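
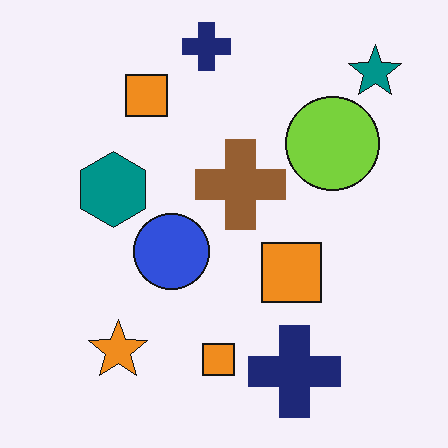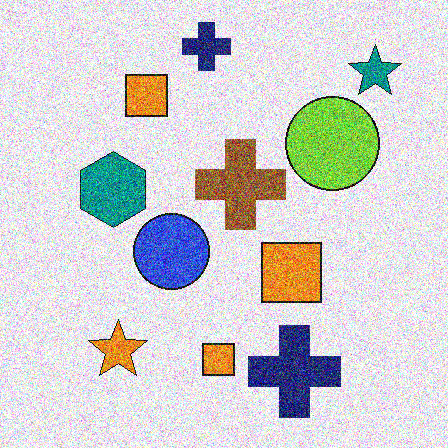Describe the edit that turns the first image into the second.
The second image is the first degraded with heavy additive noise.

Random speckle covers the whole image, including the flat background.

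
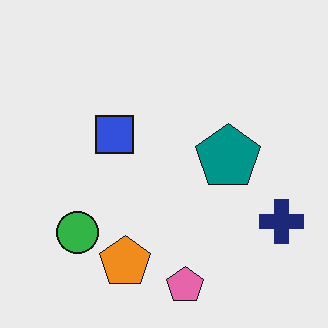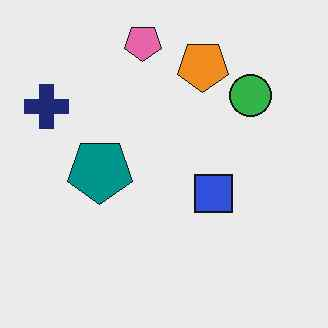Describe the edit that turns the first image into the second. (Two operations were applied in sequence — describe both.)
Rotated 180°, then given moderate JPEG compression.

The navy cross sits in the bottom-right of the first image and the top-left of the second — consistent with a whole-image 180° rotation. Blocky 8×8 compression artifacts appear around shape edges and the flat background shows ringing — characteristic JPEG degradation.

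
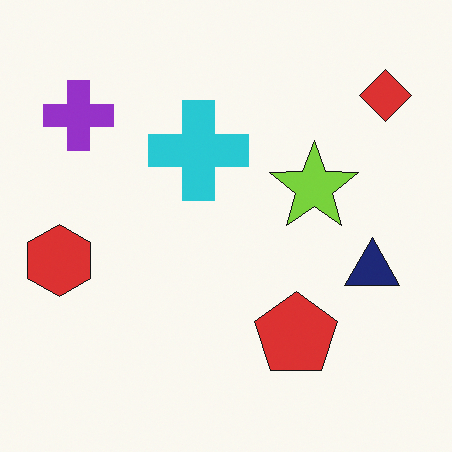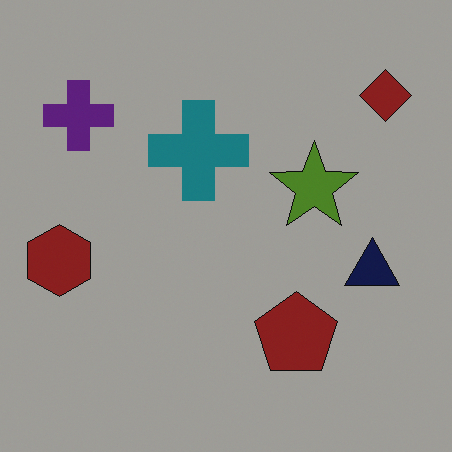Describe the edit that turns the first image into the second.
The second image is the first noticeably darkened.

Every pixel — background and shapes alike — is uniformly darkened.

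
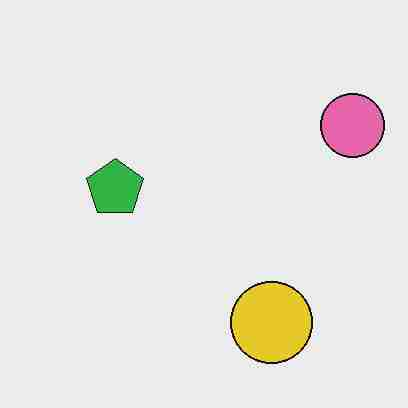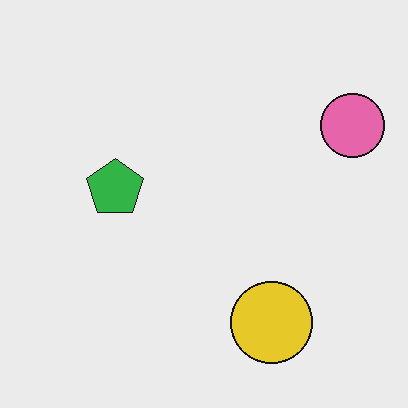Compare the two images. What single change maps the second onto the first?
The transformation is: degraded with heavy JPEG compression.

Blocky 8×8 compression artifacts appear around shape edges and the flat background shows ringing — characteristic JPEG degradation.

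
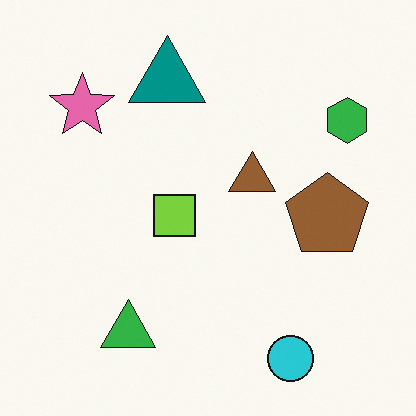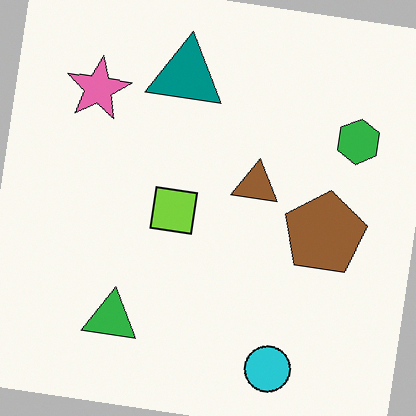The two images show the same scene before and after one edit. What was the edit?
The image was rotated clockwise by a slight angle.

Every shape is tilted by the same angle and the image corners show triangular fill wedges — a whole-image rotation by a non-right angle.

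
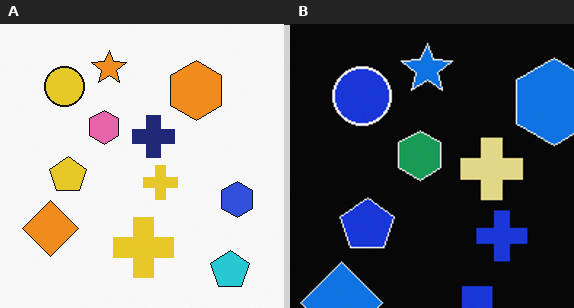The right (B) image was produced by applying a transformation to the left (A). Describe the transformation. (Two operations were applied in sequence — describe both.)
The transformation is: color-inverted (negative), then cropped to a modestly smaller region and rescaled.

The light background has become dark and every shape's color is its complement — a photographic negative. The visible shapes are larger and the field of view is narrower; shapes near the original edges may be partly or wholly outside the frame — a crop-and-rescale.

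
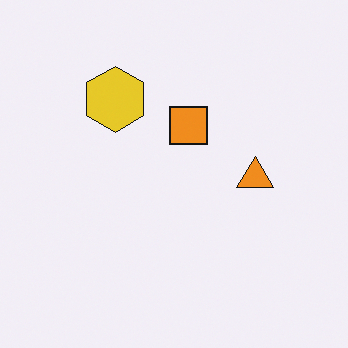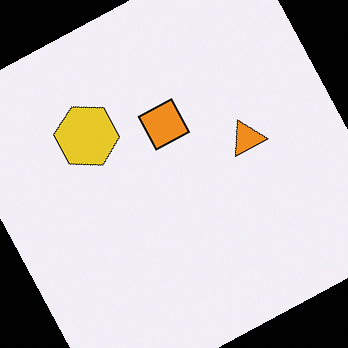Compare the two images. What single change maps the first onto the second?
This is the original image rotated counter-clockwise by a clearly visible amount.

Every shape is tilted by the same angle and the image corners show triangular fill wedges — a whole-image rotation by a non-right angle.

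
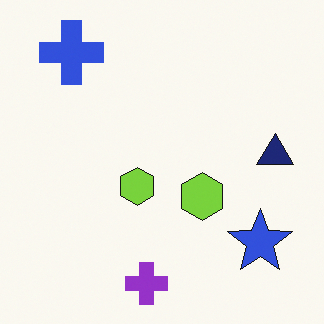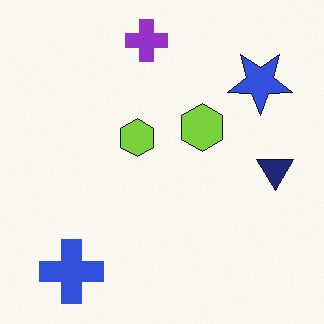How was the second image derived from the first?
The transformation is: flipped vertically (top ↔ bottom).

The purple cross is in the bottom of the first image and the top of the second — shapes on opposite sides of the horizontal midline have swapped in a mirror flip.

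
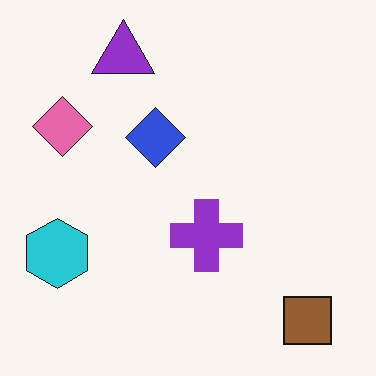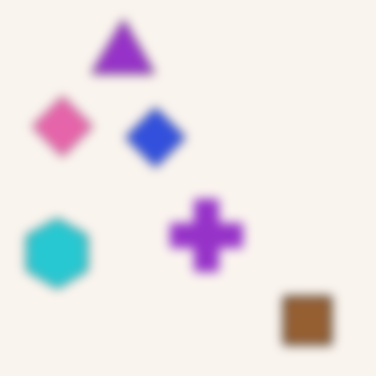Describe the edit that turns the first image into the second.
This is the original image heavily blurred.

Shape edges and outlines are uniformly softened across the whole image.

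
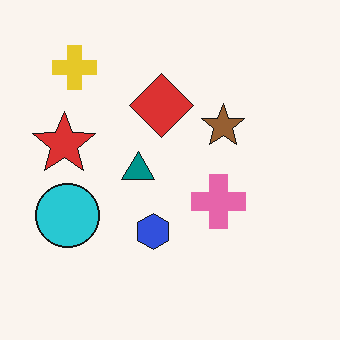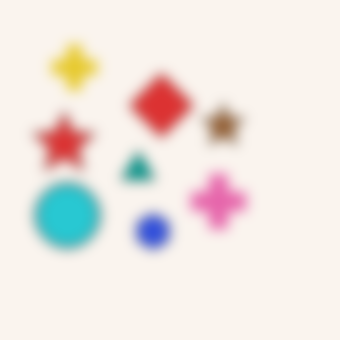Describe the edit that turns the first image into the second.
This is the original image strongly gaussian-blurred.

Shape edges and outlines are uniformly softened across the whole image.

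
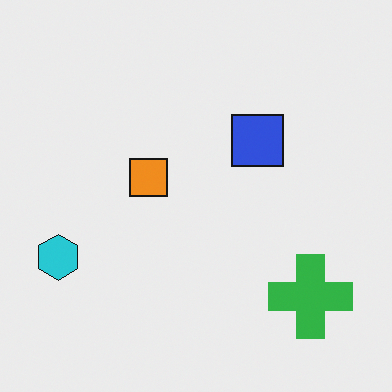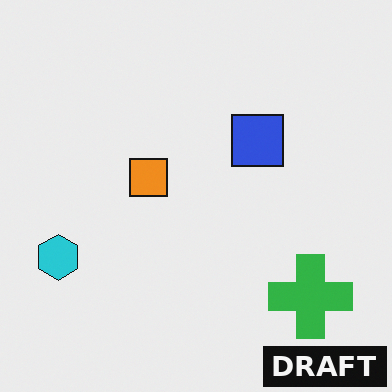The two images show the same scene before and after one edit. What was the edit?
The second image is the first watermarked with the text "DRAFT" in the lower-right corner.

A dark label reading "DRAFT" appears in the lower-right corner.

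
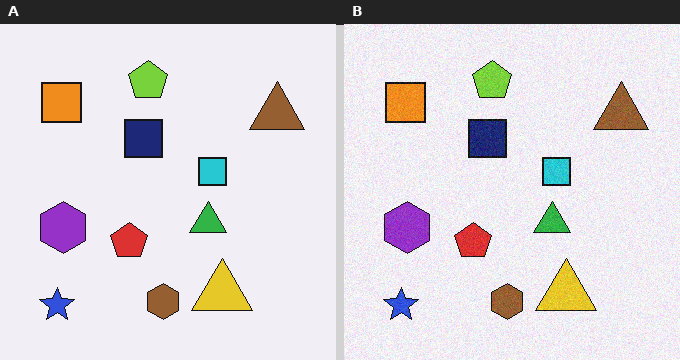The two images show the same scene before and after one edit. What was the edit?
Degraded with subtle gaussian noise.

Random speckle covers the whole image, including the flat background.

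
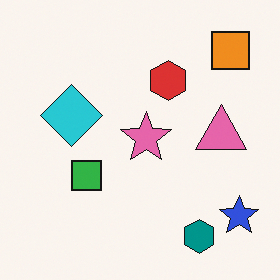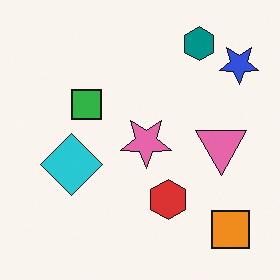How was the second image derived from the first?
It was flipped vertically (top ↔ bottom).

The teal hexagon is in the bottom-right of the first image and the top-right of the second — shapes on opposite sides of the horizontal midline have swapped in a mirror flip.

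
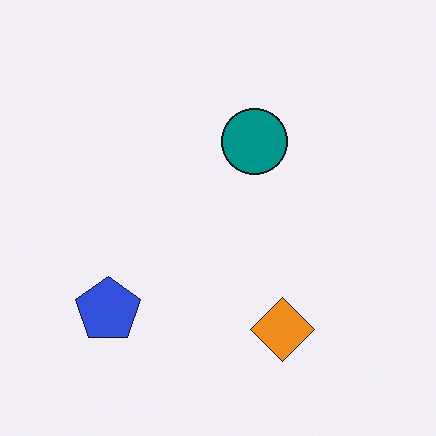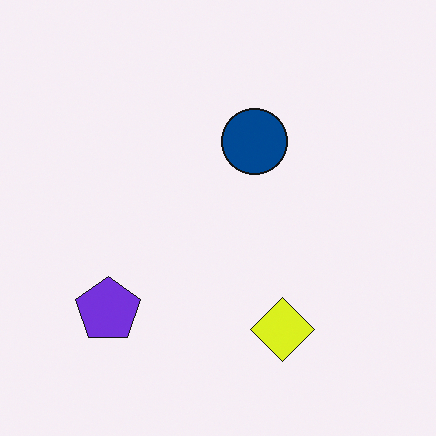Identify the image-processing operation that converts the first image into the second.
Hue-shifted by a small amount.

Every shape's color has rotated by the same amount around the hue wheel — a uniform hue shift.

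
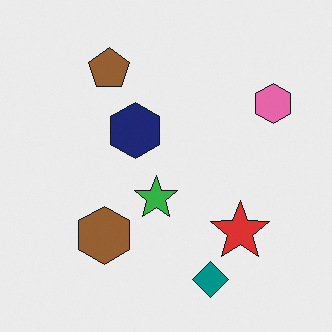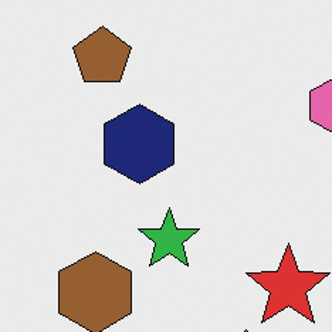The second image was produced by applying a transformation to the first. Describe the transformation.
This is the original image cropped to a modestly smaller region and rescaled.

The visible shapes are larger and the field of view is narrower; shapes near the original edges may be partly or wholly outside the frame — a crop-and-rescale.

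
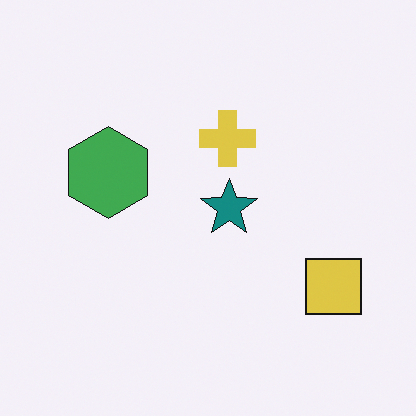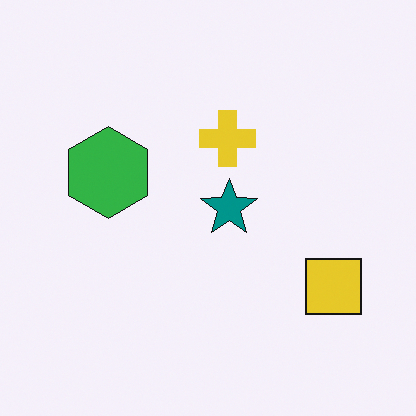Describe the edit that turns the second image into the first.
It was slightly desaturated.

All colors are more muted and greyish — a global saturation change.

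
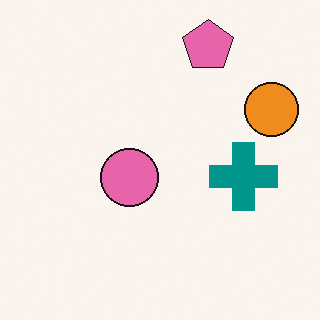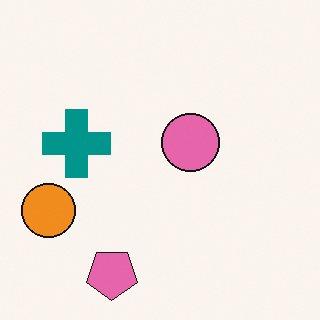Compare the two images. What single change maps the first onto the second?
It was rotated 180°.

The pink pentagon sits in the top of the first image and the bottom of the second — consistent with a whole-image 180° rotation.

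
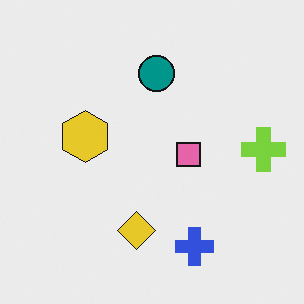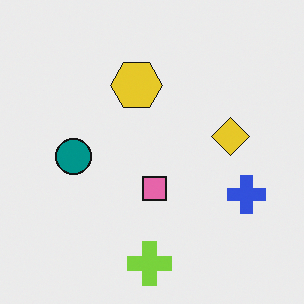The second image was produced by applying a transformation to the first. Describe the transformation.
Transposed (reflected across the top-left ↔ bottom-right diagonal).

Shapes have swapped their row and column positions — what was in the top-right is now in the bottom-left — a diagonal reflection.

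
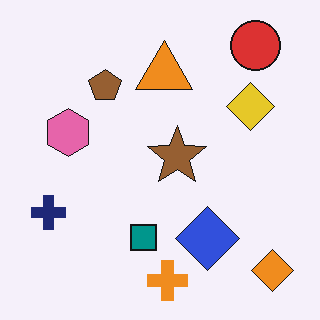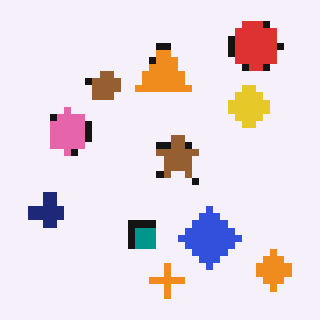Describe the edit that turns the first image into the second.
This is the original image pixelated into visible square blocks.

Shapes are reduced to large square blocks; fine edges and outlines are lost — a downscale-then-upscale (mosaic) effect.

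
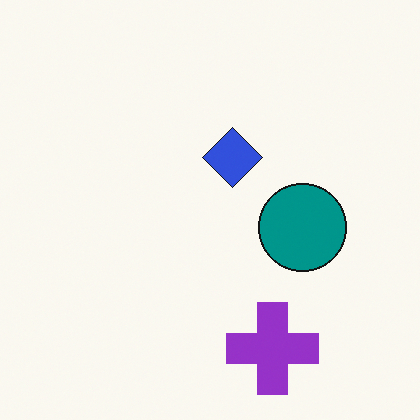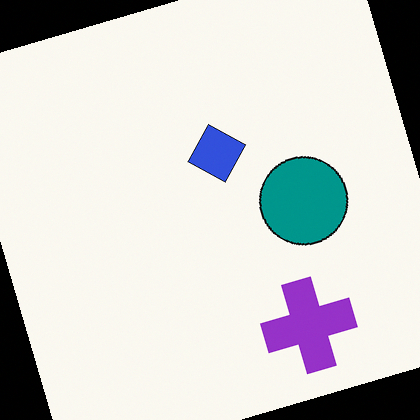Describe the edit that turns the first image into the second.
This is the original image rotated counter-clockwise by a moderate amount.

Every shape is tilted by the same angle and the image corners show triangular fill wedges — a whole-image rotation by a non-right angle.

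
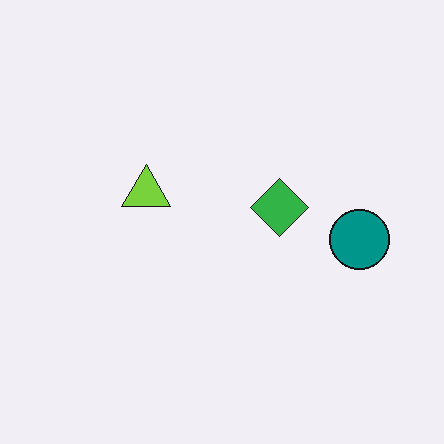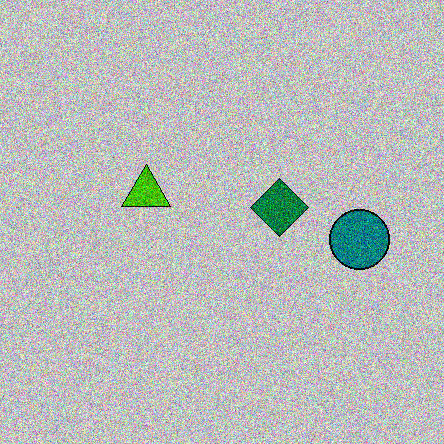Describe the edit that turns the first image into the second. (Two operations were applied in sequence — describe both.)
The second image is the first aggressively posterized, then degraded with heavy additive noise.

Each flat color has snapped to a coarser quantized level — most visibly, the near-white background has dropped to a flat grey. Random speckle covers the whole image, including the flat background.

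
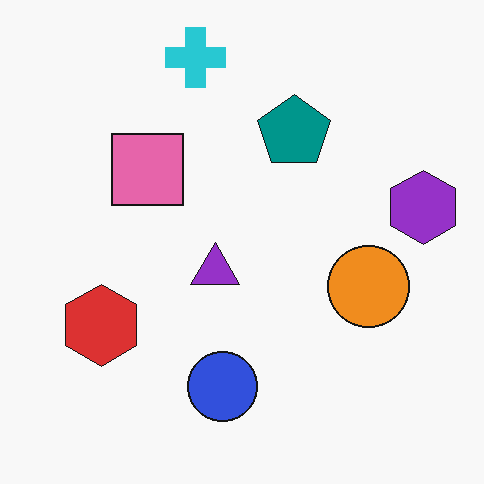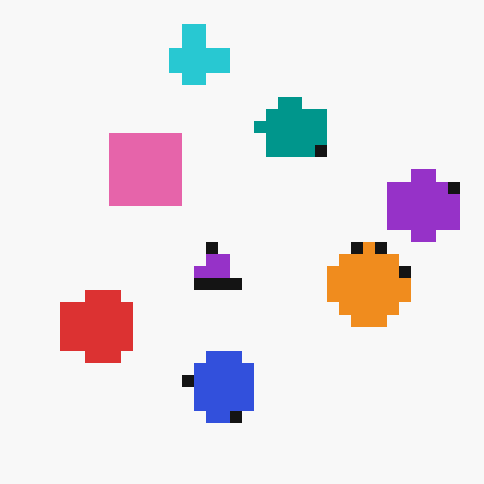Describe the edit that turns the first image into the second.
Heavily pixelated into large blocks.

Shapes are reduced to large square blocks; fine edges and outlines are lost — a downscale-then-upscale (mosaic) effect.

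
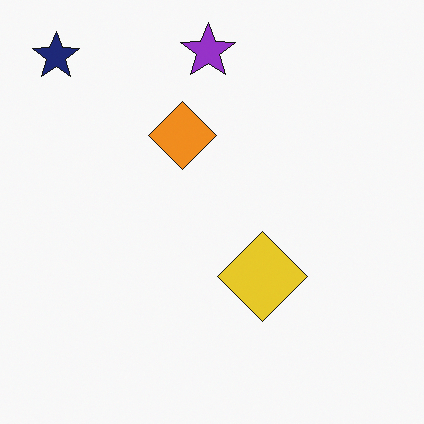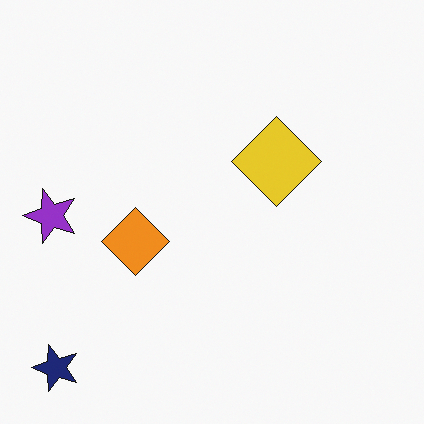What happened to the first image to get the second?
Rotated 90° counter-clockwise.

The navy star sits in the top-left of the first image and the bottom-left of the second — consistent with a whole-image 90° counter-clockwise rotation.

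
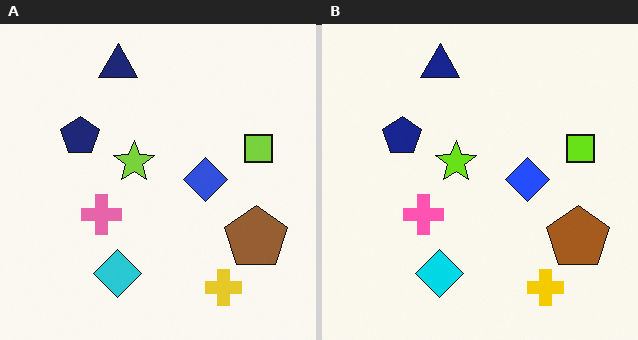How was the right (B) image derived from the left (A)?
The right (B) image is the left (A) slightly oversaturated.

All colors are more vivid — a global saturation change.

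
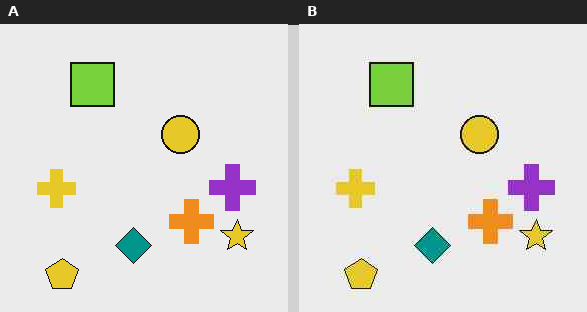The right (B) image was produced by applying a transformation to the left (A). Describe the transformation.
JPEG-compressed with visible artifacts.

Blocky 8×8 compression artifacts appear around shape edges and the flat background shows ringing — characteristic JPEG degradation.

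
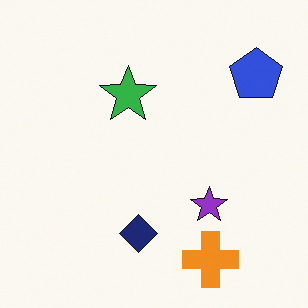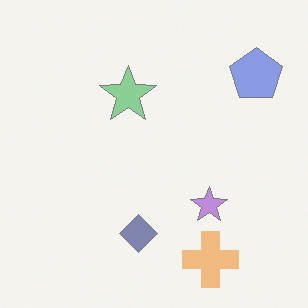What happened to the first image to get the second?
Given much lower contrast.

Tones are pushed toward mid-grey across the whole image — a global contrast change.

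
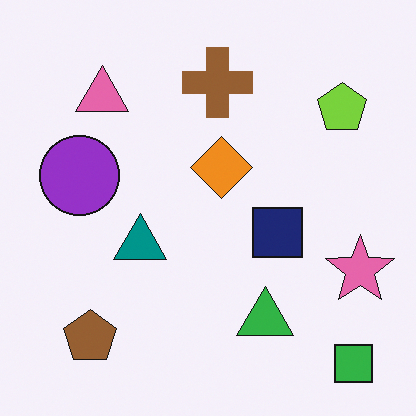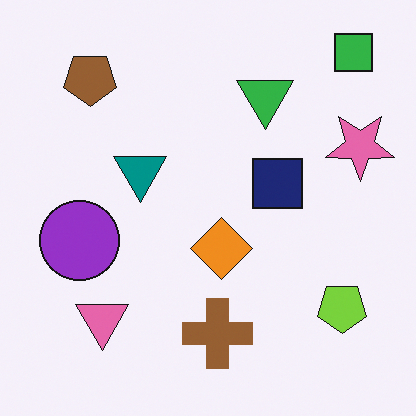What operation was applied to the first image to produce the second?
This is the original image flipped vertically (top ↔ bottom).

The green square is in the bottom-right of the first image and the top-right of the second — shapes on opposite sides of the horizontal midline have swapped in a mirror flip.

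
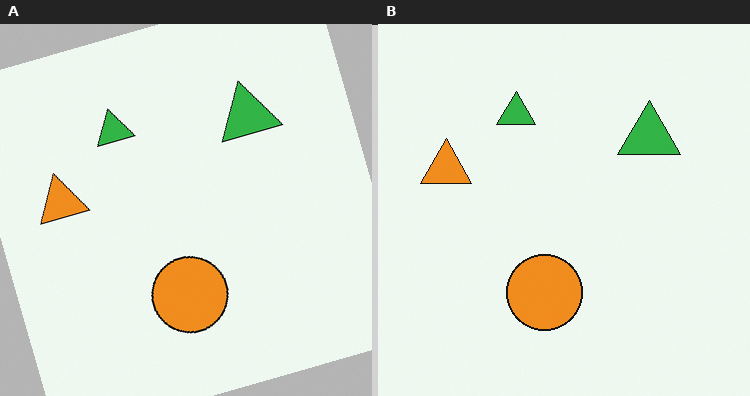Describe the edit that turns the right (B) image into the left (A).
The left (A) image is the right (B) rotated counter-clockwise by a moderate amount.

Every shape is tilted by the same angle and the image corners show triangular fill wedges — a whole-image rotation by a non-right angle.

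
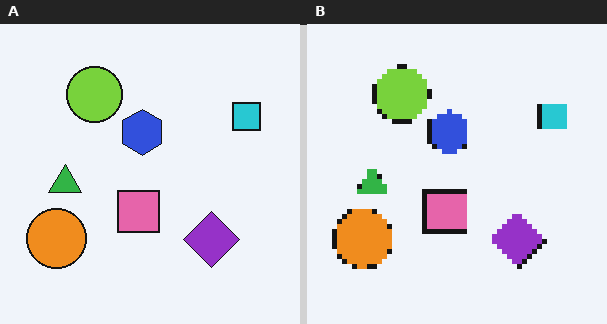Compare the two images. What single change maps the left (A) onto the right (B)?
The right (B) image is the left (A) lightly pixelated (a mild mosaic effect).

Shapes are reduced to large square blocks; fine edges and outlines are lost — a downscale-then-upscale (mosaic) effect.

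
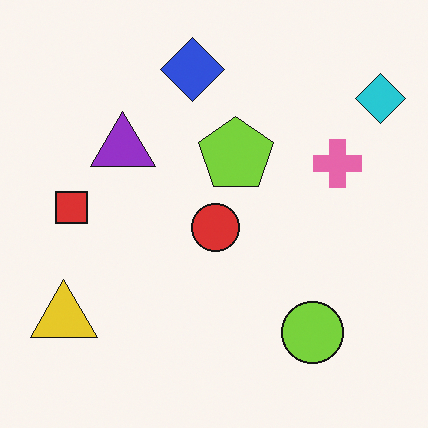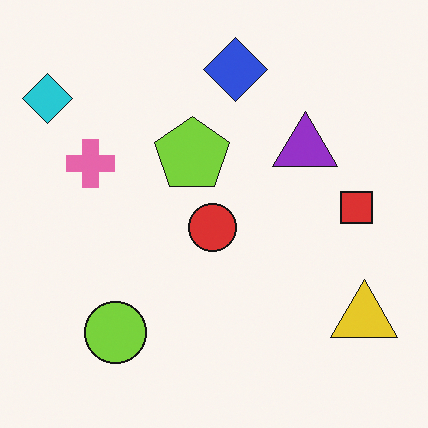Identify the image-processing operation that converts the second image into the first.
Flipped horizontally (left ↔ right).

The cyan diamond is in the top-left of the second image and the top-right of the first — shapes on opposite sides of the vertical midline have swapped in a mirror flip.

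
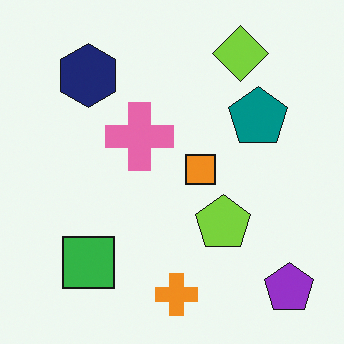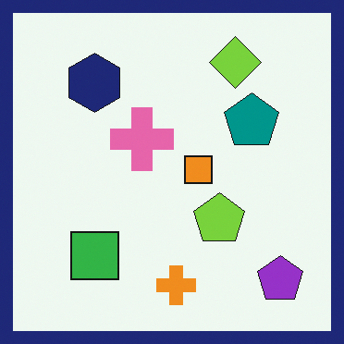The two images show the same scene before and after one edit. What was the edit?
The second image is the first framed with a navy border.

A solid navy frame runs around the edge of the second image, with the content slightly shrunk inside it.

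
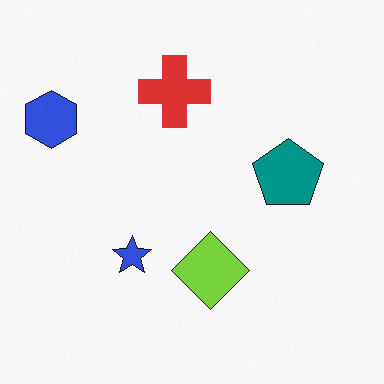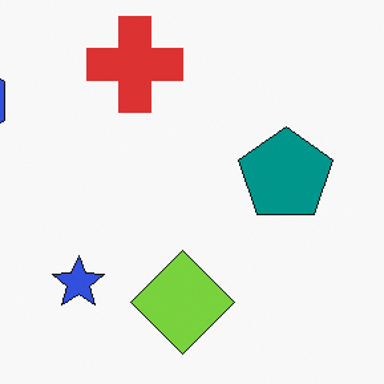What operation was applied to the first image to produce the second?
Cropped slightly and scaled back up.

The visible shapes are larger and the field of view is narrower; shapes near the original edges may be partly or wholly outside the frame — a crop-and-rescale.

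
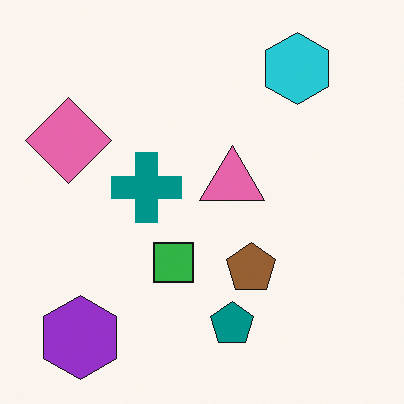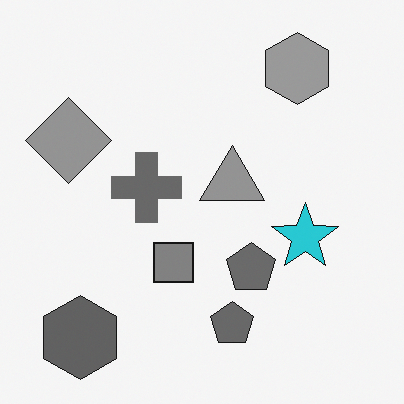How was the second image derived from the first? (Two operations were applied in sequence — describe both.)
Converted to grayscale, then overlaid with an additional cyan star.

All color is removed — every shape is now a shade of grey. A cyan star appears in the second image that is absent from the first.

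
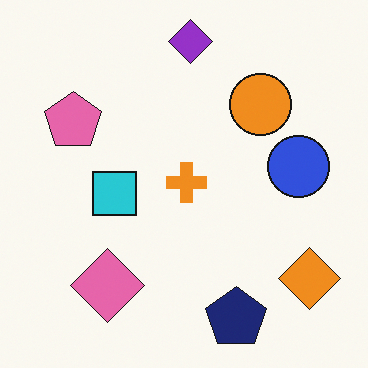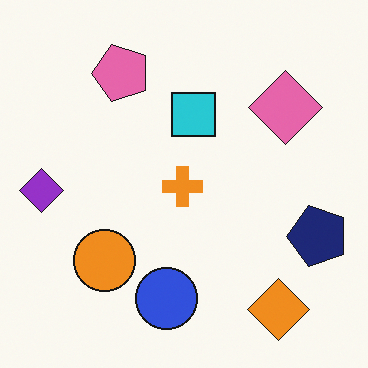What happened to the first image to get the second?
It was transposed (reflected across the top-left ↔ bottom-right diagonal).

Shapes have swapped their row and column positions — what was in the top-right is now in the bottom-left — a diagonal reflection.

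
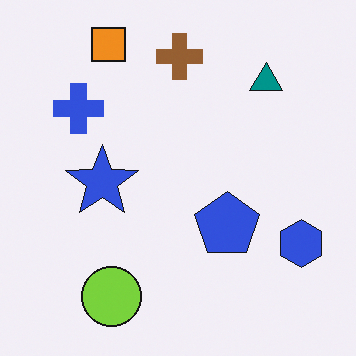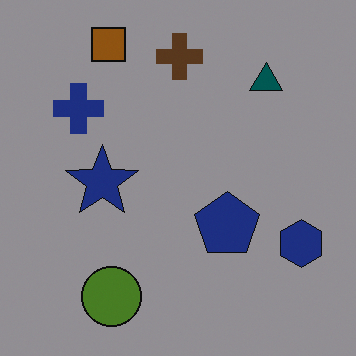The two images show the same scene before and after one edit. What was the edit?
Noticeably darkened.

Every pixel — background and shapes alike — is uniformly darkened.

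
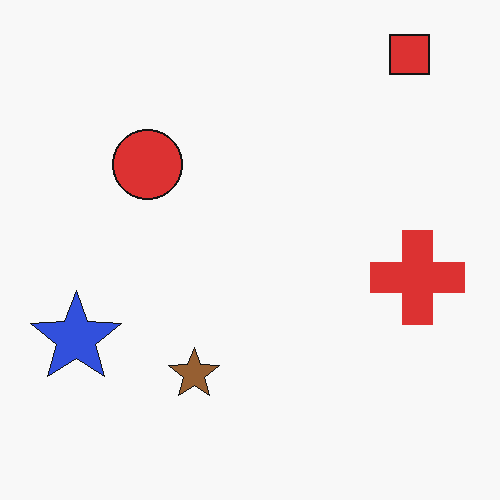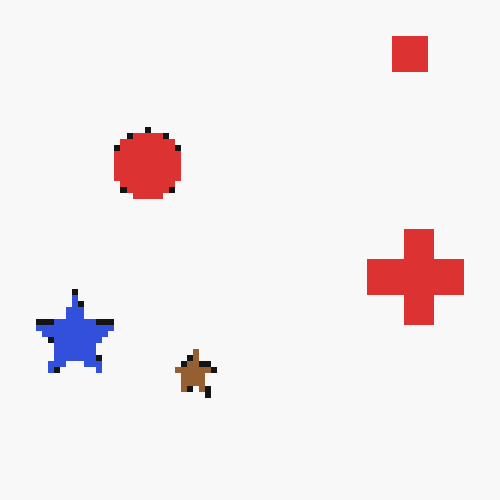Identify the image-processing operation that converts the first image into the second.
It was moderately pixelated.

Shapes are reduced to large square blocks; fine edges and outlines are lost — a downscale-then-upscale (mosaic) effect.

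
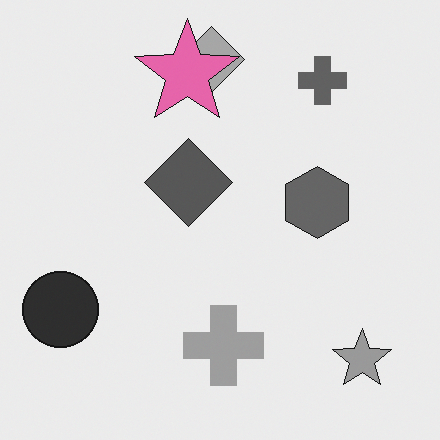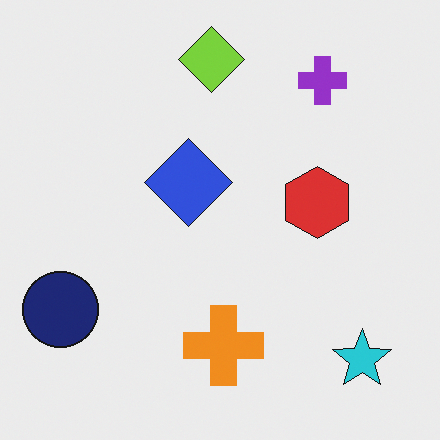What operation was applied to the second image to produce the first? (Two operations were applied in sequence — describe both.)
It was converted to grayscale, then overlaid with an additional pink star.

All color is removed — every shape is now a shade of grey. A pink star appears in the first image that is absent from the second.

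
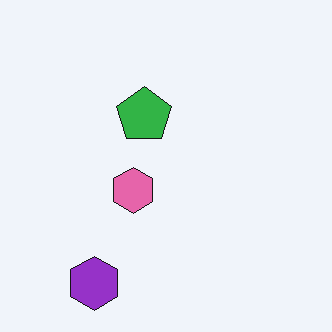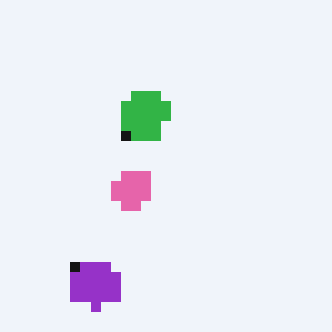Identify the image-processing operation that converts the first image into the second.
Heavily pixelated into large blocks.

Shapes are reduced to large square blocks; fine edges and outlines are lost — a downscale-then-upscale (mosaic) effect.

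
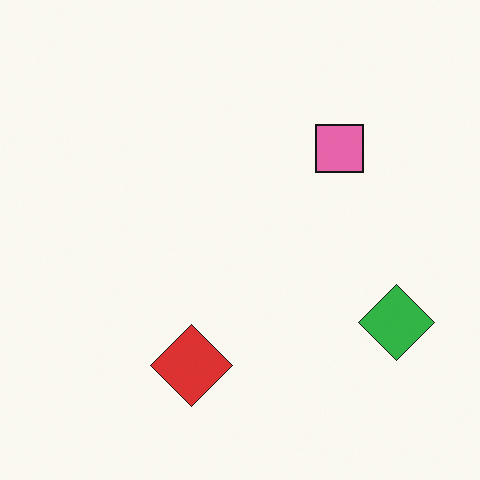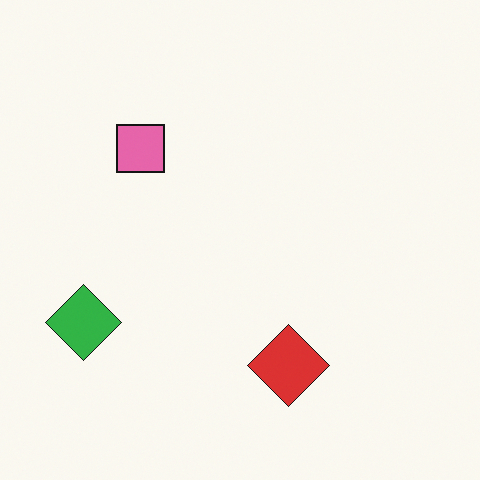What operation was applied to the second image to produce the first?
The transformation is: flipped horizontally (left ↔ right).

The green diamond is in the bottom-left of the second image and the bottom-right of the first — shapes on opposite sides of the vertical midline have swapped in a mirror flip.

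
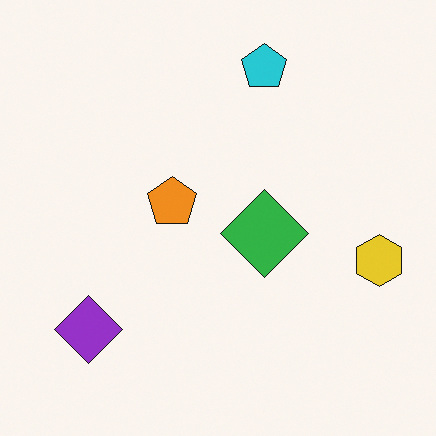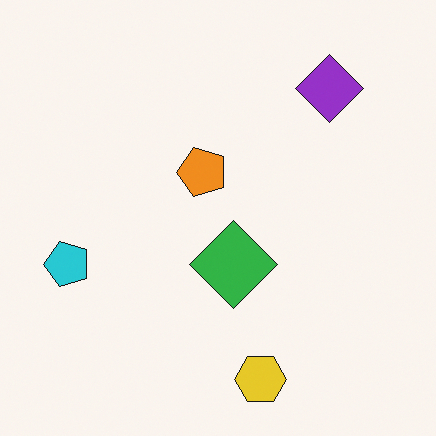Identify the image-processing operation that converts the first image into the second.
The image was transposed (reflected across the top-left ↔ bottom-right diagonal).

Shapes have swapped their row and column positions — what was in the top-right is now in the bottom-left — a diagonal reflection.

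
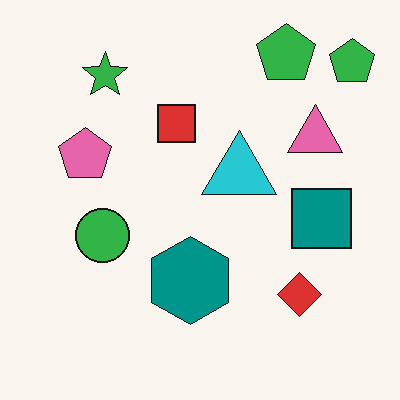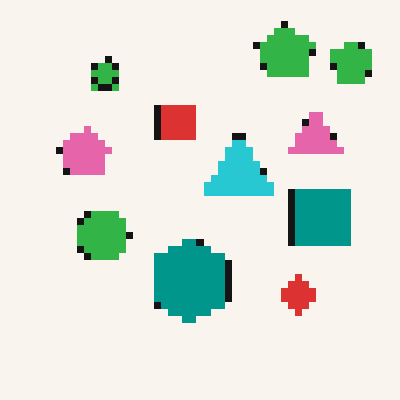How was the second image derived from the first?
It was pixelated into visible square blocks.

Shapes are reduced to large square blocks; fine edges and outlines are lost — a downscale-then-upscale (mosaic) effect.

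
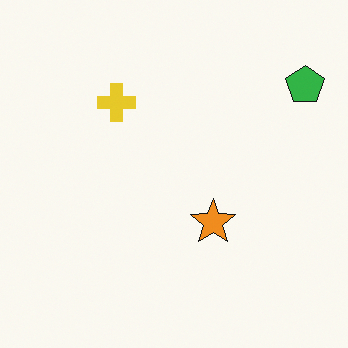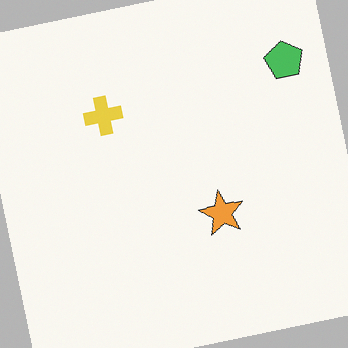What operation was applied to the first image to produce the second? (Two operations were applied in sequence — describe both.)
Given slightly reduced contrast, then rotated counter-clockwise by a few degrees.

Tones are pushed toward mid-grey across the whole image — a global contrast change. Every shape is tilted by the same angle and the image corners show triangular fill wedges — a whole-image rotation by a non-right angle.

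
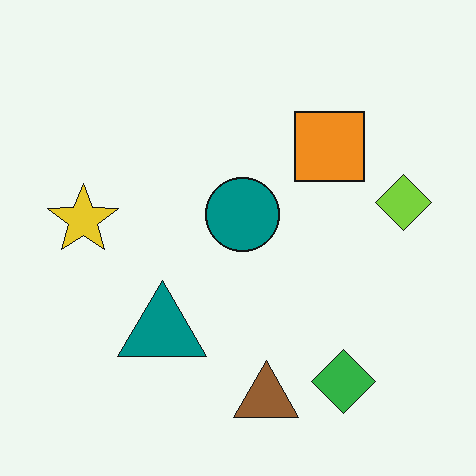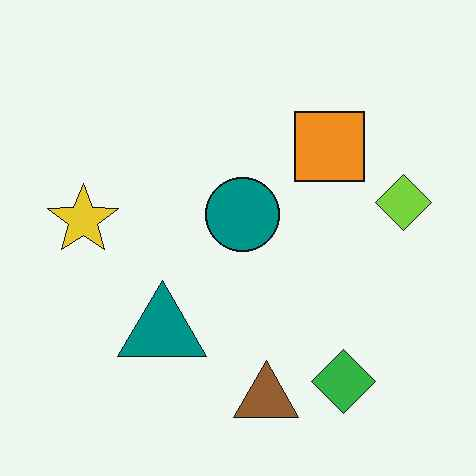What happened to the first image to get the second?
It was JPEG-compressed with visible artifacts.

Blocky 8×8 compression artifacts appear around shape edges and the flat background shows ringing — characteristic JPEG degradation.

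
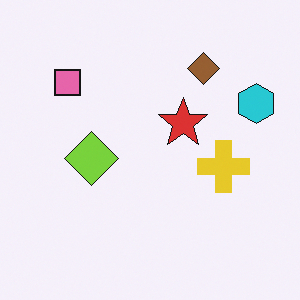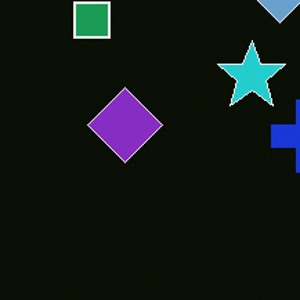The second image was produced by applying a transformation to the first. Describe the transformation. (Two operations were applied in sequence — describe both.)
Color-inverted (negative), then cropped slightly and scaled back up.

The light background has become dark and every shape's color is its complement — a photographic negative. The visible shapes are larger and the field of view is narrower; shapes near the original edges may be partly or wholly outside the frame — a crop-and-rescale.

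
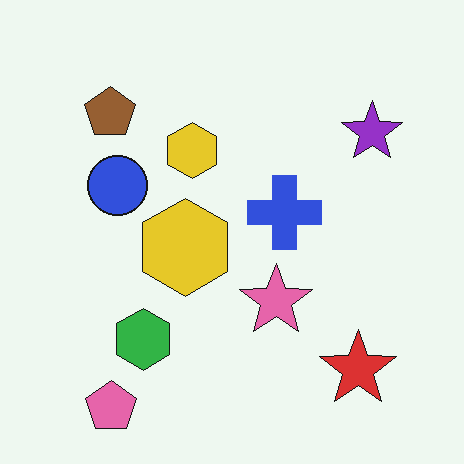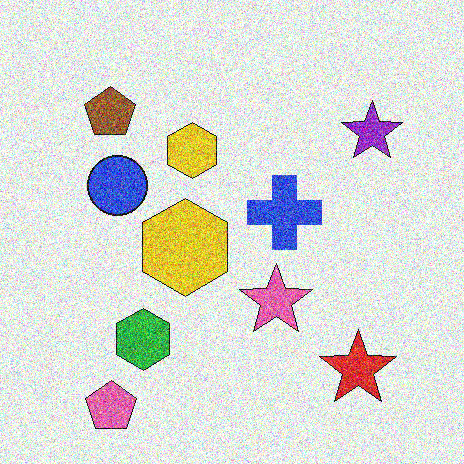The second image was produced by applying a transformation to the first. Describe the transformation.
The transformation is: degraded with a thick layer of grain.

Random speckle covers the whole image, including the flat background.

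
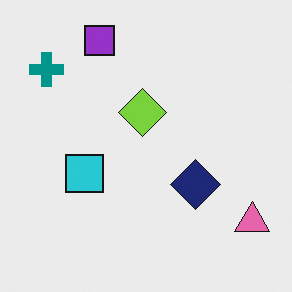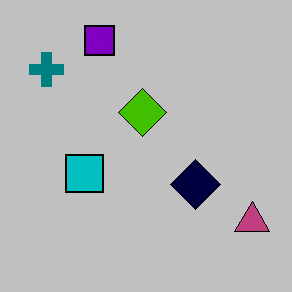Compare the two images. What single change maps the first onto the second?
The transformation is: aggressively posterized.

Each flat color has snapped to a coarser quantized level — most visibly, the near-white background has dropped to a flat grey.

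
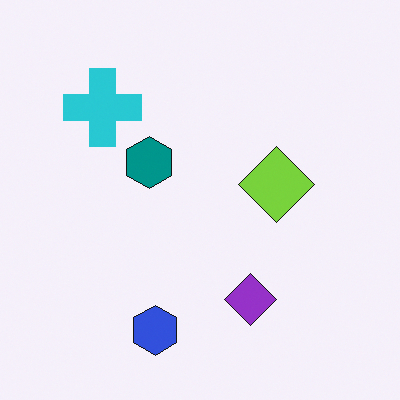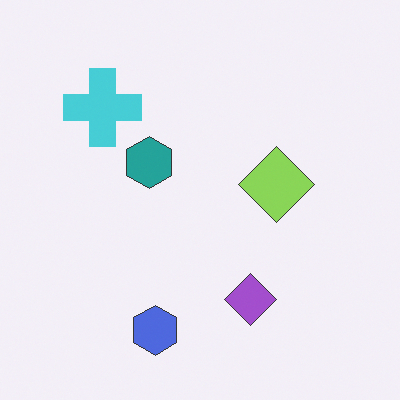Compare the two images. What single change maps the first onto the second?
The transformation is: given slightly reduced contrast.

Tones are pushed toward mid-grey across the whole image — a global contrast change.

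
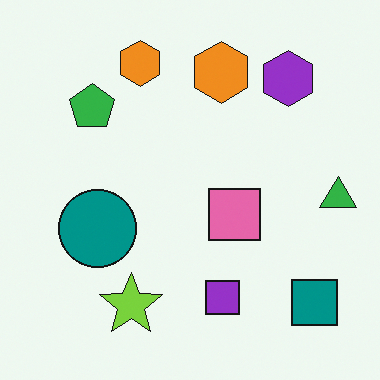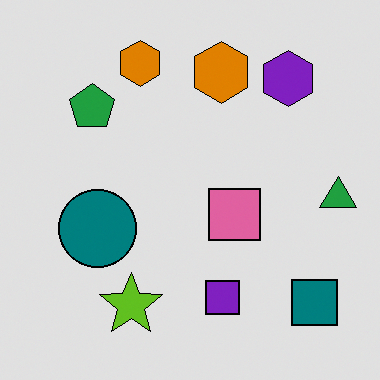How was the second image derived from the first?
Moderately posterized.

Each flat color has snapped to a coarser quantized level — most visibly, the near-white background has dropped to a flat grey.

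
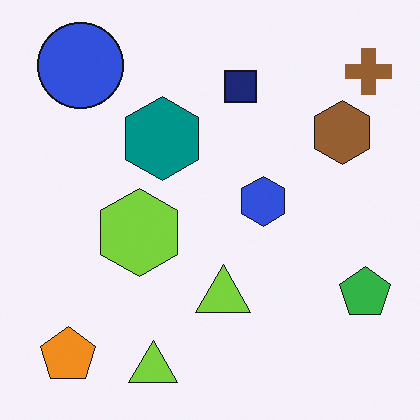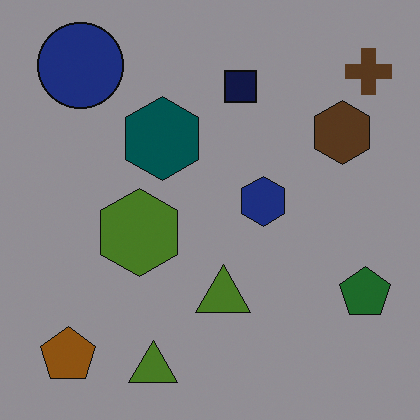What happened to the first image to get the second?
The image was darkened a lot.

Every pixel — background and shapes alike — is uniformly darkened.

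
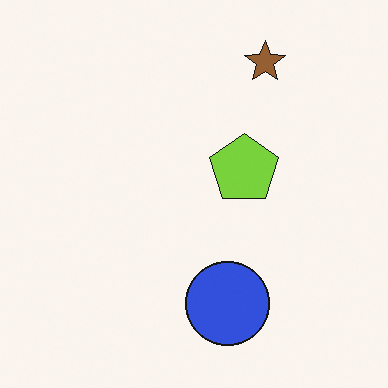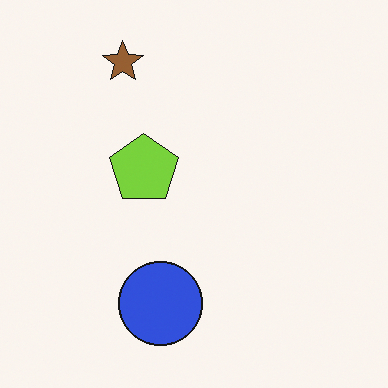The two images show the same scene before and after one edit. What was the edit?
The transformation is: flipped horizontally (left ↔ right).

The brown star is in the top-right of the first image and the top-left of the second — shapes on opposite sides of the vertical midline have swapped in a mirror flip.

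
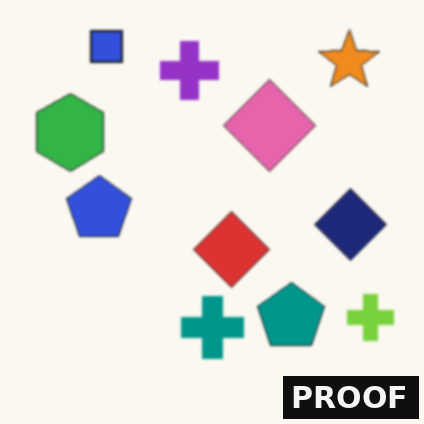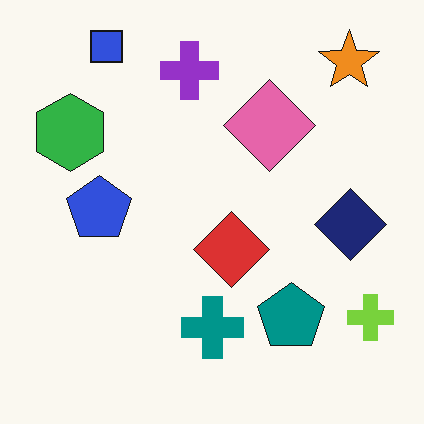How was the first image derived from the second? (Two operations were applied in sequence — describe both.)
It was slightly softened, then watermarked with the text "PROOF" in the lower-right corner.

Shape edges and outlines are uniformly softened across the whole image. A dark label reading "PROOF" appears in the lower-right corner.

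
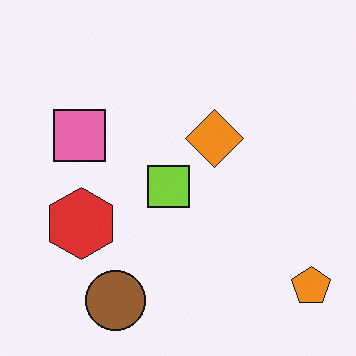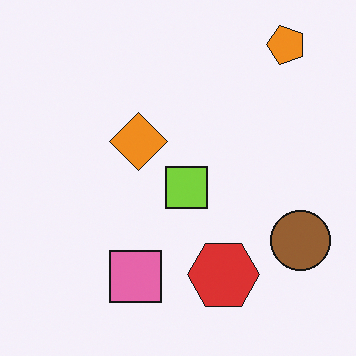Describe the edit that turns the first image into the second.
Rotated 90° counter-clockwise.

The orange pentagon sits in the bottom-right of the first image and the top-right of the second — consistent with a whole-image 90° counter-clockwise rotation.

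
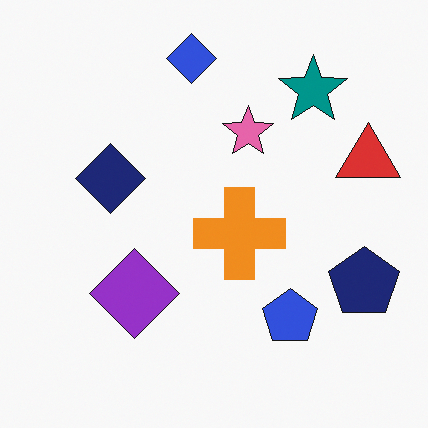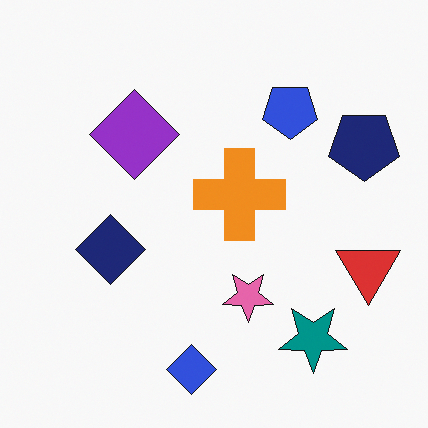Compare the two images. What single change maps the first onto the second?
The image was flipped vertically (top ↔ bottom).

The blue diamond is in the top of the first image and the bottom of the second — shapes on opposite sides of the horizontal midline have swapped in a mirror flip.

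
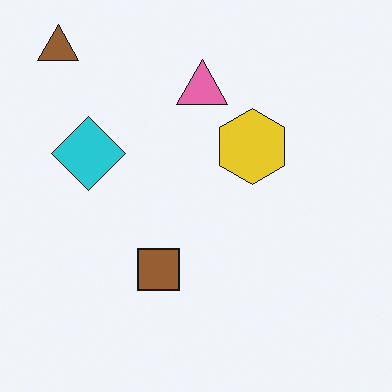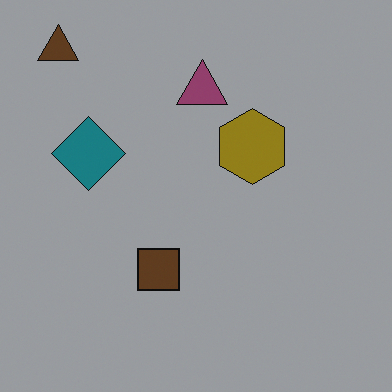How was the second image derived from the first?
It was substantially darkened.

Every pixel — background and shapes alike — is uniformly darkened.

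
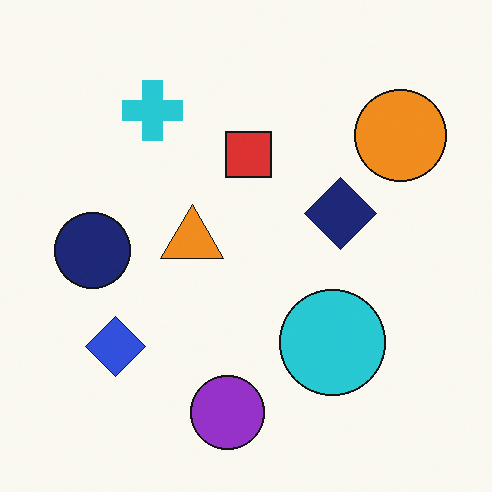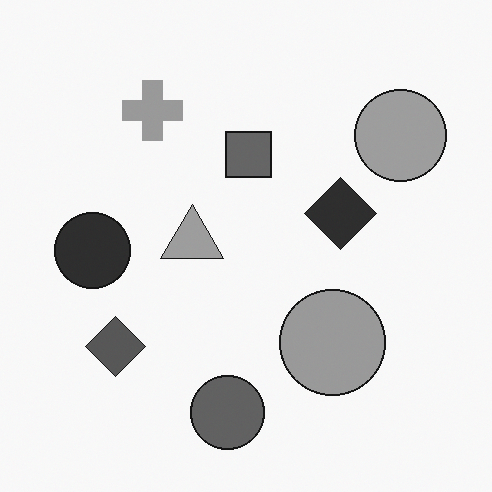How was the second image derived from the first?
The second image is the first converted to grayscale.

All color is removed — every shape is now a shade of grey.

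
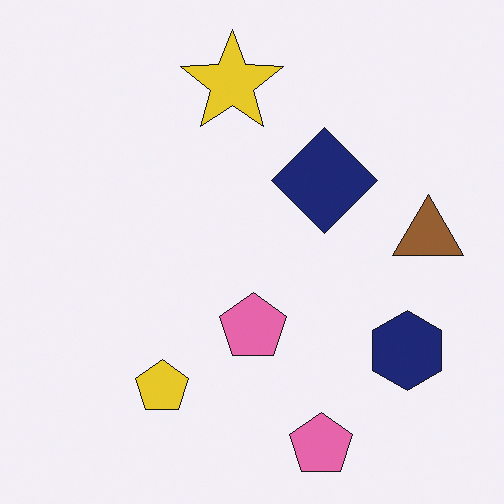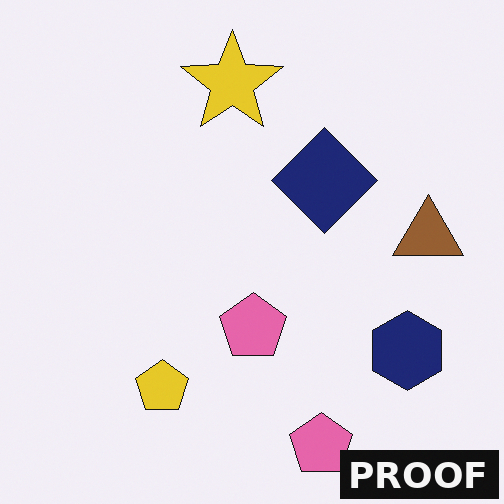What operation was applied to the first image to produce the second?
The image was watermarked with the text "PROOF" in the lower-right corner.

A dark label reading "PROOF" appears in the lower-right corner.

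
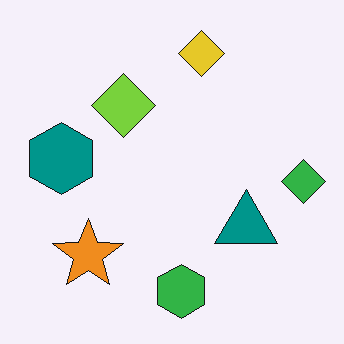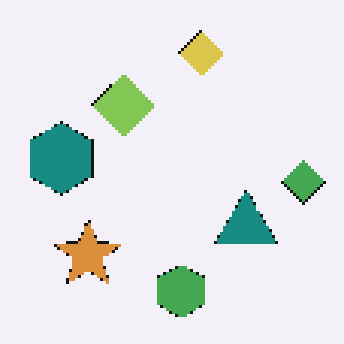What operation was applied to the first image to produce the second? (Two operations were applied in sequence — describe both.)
The image was slightly desaturated, then mildly pixelated.

All colors are more muted and greyish — a global saturation change. Shapes are reduced to large square blocks; fine edges and outlines are lost — a downscale-then-upscale (mosaic) effect.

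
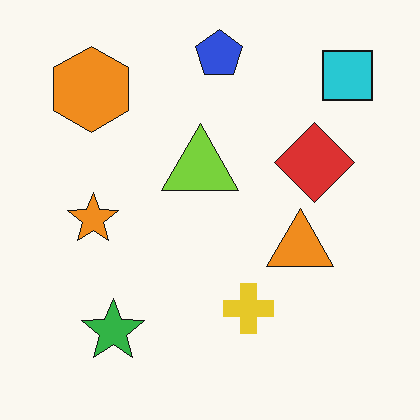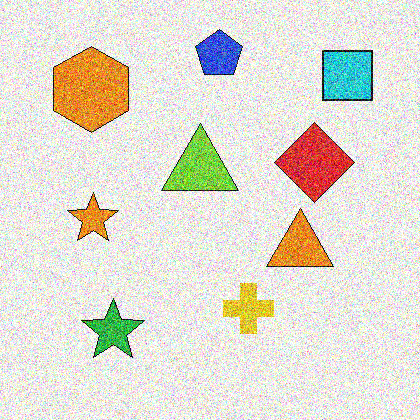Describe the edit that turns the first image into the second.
This is the original image degraded with strong gaussian noise.

Random speckle covers the whole image, including the flat background.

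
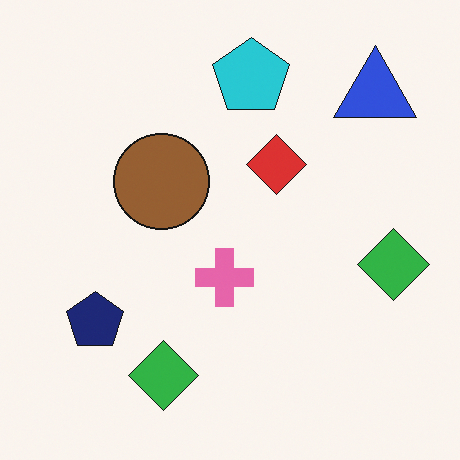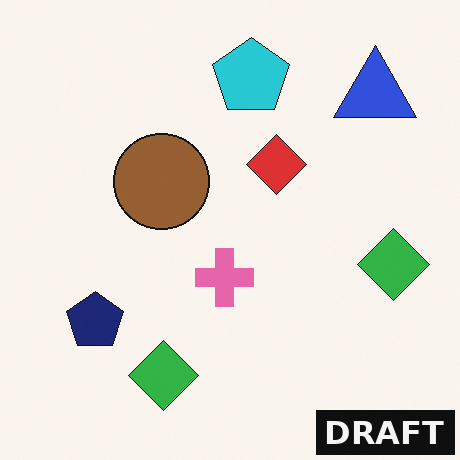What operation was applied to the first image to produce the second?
This is the original image watermarked with the text "DRAFT" in the lower-right corner.

A dark label reading "DRAFT" appears in the lower-right corner.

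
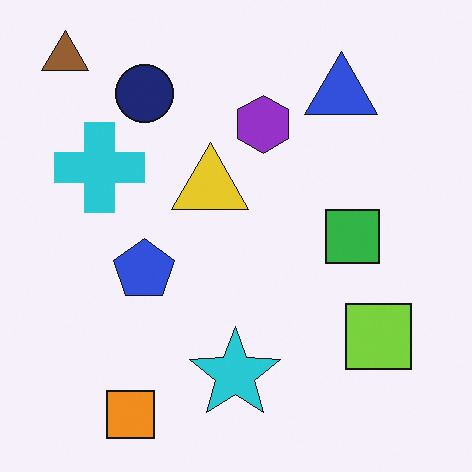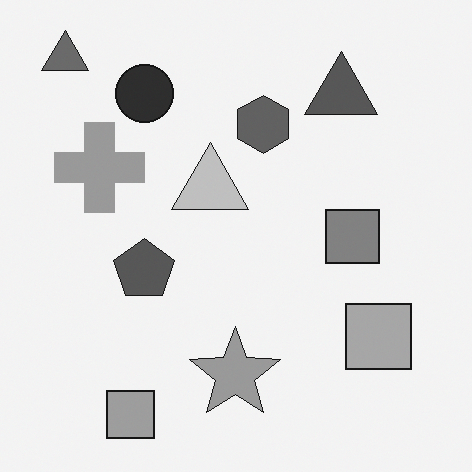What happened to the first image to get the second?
The image was converted to grayscale.

All color is removed — every shape is now a shade of grey.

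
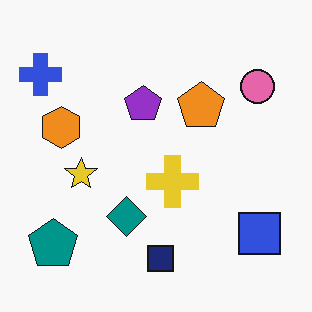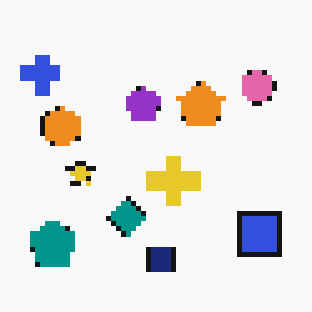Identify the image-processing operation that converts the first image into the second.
Lightly pixelated (a mild mosaic effect).

Shapes are reduced to large square blocks; fine edges and outlines are lost — a downscale-then-upscale (mosaic) effect.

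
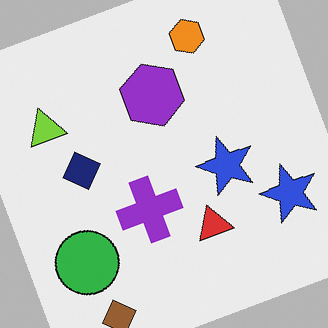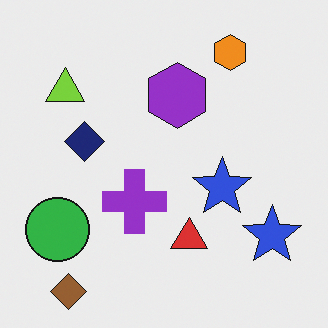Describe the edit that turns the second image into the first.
It was rotated counter-clockwise by a clearly visible amount.

Every shape is tilted by the same angle and the image corners show triangular fill wedges — a whole-image rotation by a non-right angle.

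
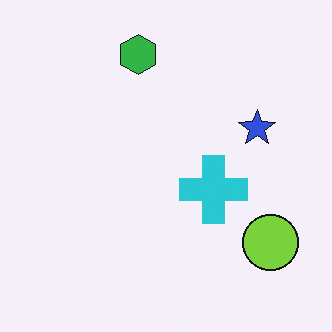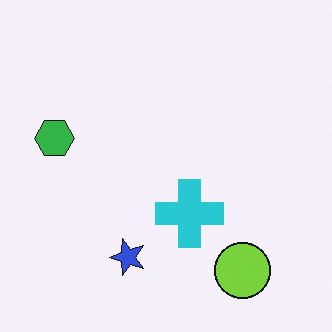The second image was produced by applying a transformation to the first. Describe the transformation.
The second image is the first transposed (reflected across the top-left ↔ bottom-right diagonal).

Shapes have swapped their row and column positions — what was in the top-right is now in the bottom-left — a diagonal reflection.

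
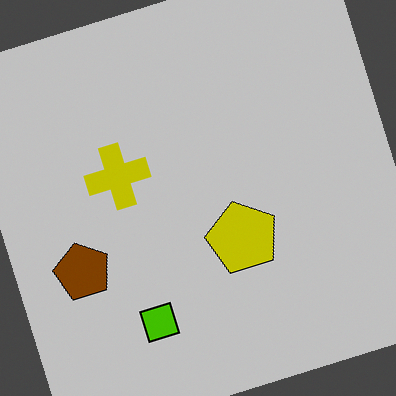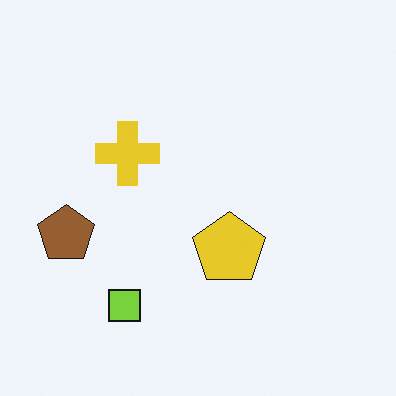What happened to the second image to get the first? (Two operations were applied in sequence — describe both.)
The image was heavily posterized to just a handful of flat colors, then rotated counter-clockwise by a clearly visible amount.

Each flat color has snapped to a coarser quantized level — most visibly, the near-white background has dropped to a flat grey. Every shape is tilted by the same angle and the image corners show triangular fill wedges — a whole-image rotation by a non-right angle.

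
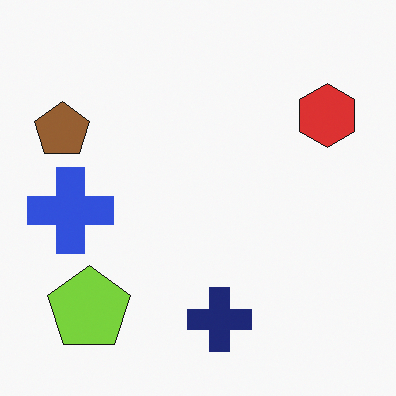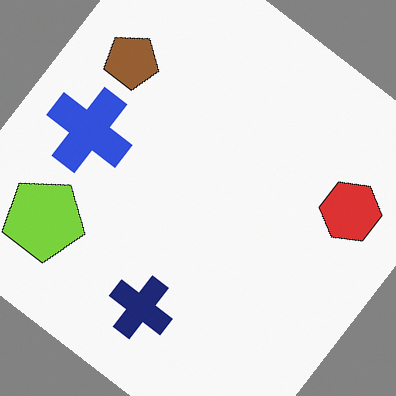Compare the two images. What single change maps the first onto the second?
It was rotated clockwise by a large amount — several tens of degrees.

Every shape is tilted by the same angle and the image corners show triangular fill wedges — a whole-image rotation by a non-right angle.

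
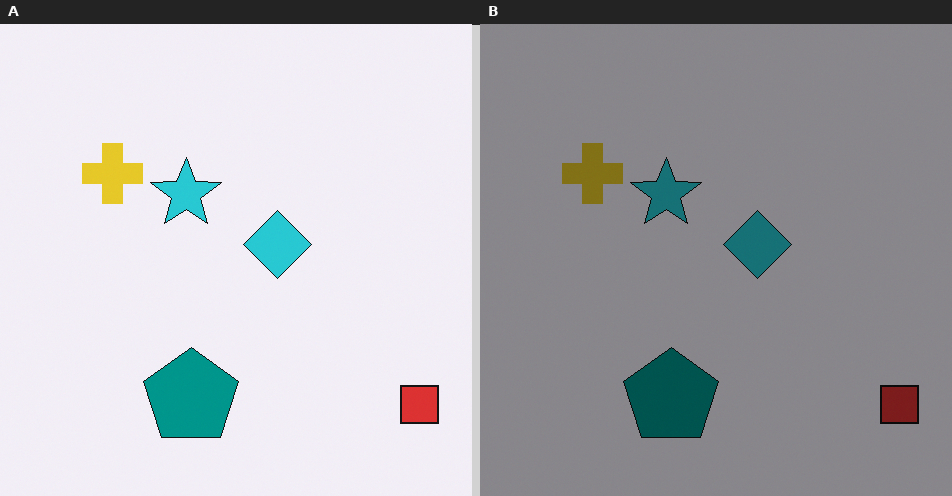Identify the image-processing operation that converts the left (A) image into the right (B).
The image was substantially darkened.

Every pixel — background and shapes alike — is uniformly darkened.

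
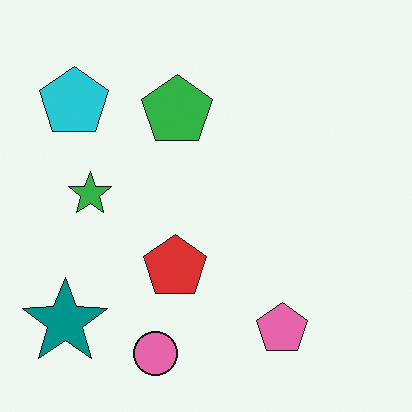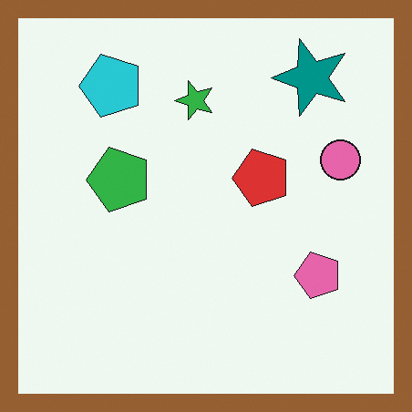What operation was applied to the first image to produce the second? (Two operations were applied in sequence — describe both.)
Transposed (reflected across the top-left ↔ bottom-right diagonal), then framed with a brown border.

Shapes have swapped their row and column positions — what was in the top-right is now in the bottom-left — a diagonal reflection. A solid brown frame runs around the edge of the second image, with the content slightly shrunk inside it.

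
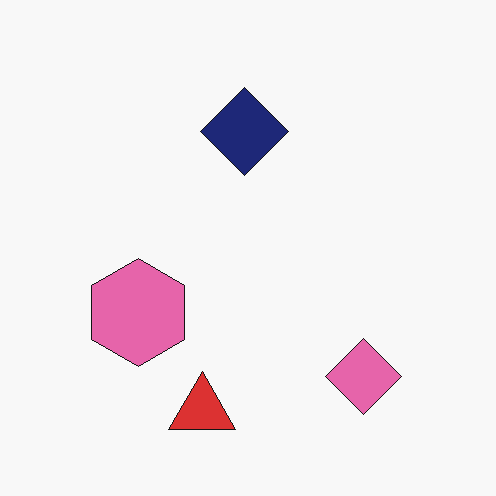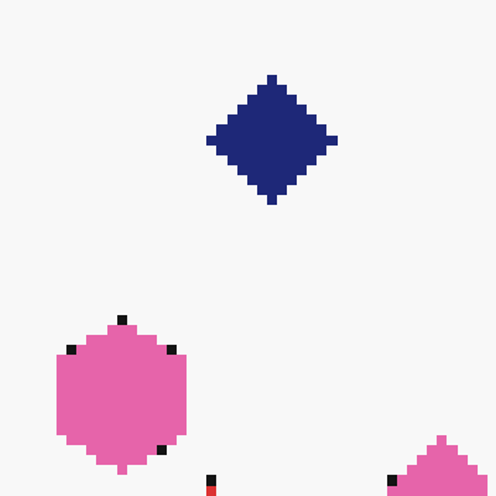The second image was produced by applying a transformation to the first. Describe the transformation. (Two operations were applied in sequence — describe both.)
This is the original image moderately pixelated, then cropped slightly and scaled back up.

Shapes are reduced to large square blocks; fine edges and outlines are lost — a downscale-then-upscale (mosaic) effect. The visible shapes are larger and the field of view is narrower; shapes near the original edges may be partly or wholly outside the frame — a crop-and-rescale.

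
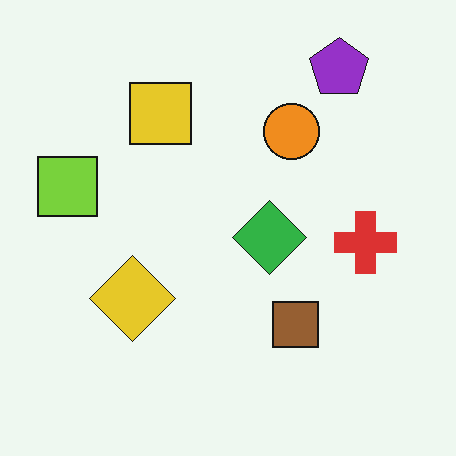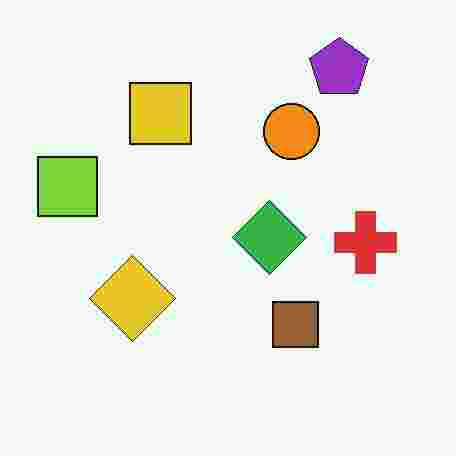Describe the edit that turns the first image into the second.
It was heavily JPEG-compressed with obvious blocking artifacts.

Blocky 8×8 compression artifacts appear around shape edges and the flat background shows ringing — characteristic JPEG degradation.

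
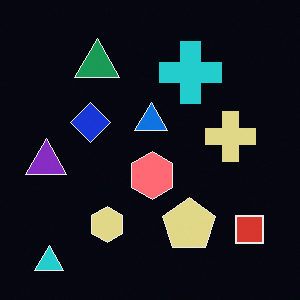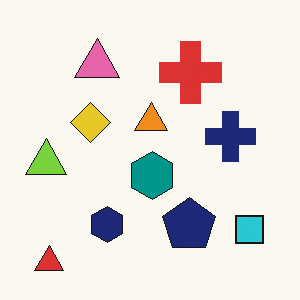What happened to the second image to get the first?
This is the original image color-inverted (negative).

The light background has become dark and every shape's color is its complement — a photographic negative.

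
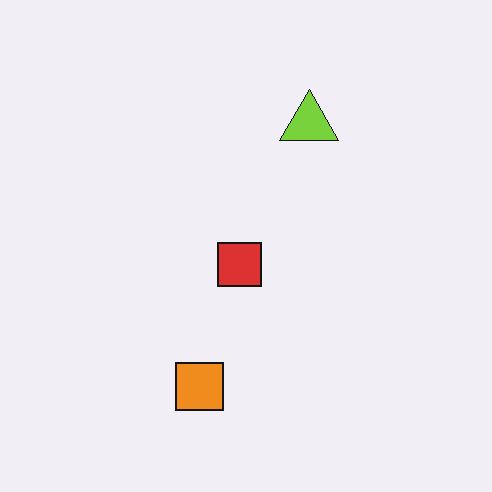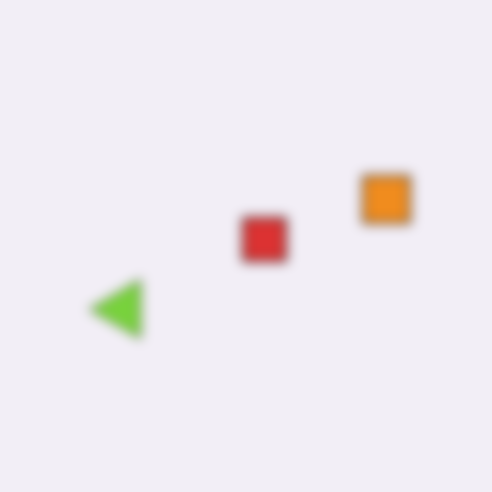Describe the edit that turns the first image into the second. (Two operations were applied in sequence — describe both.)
The transformation is: heavily blurred, then transposed (reflected across the top-left ↔ bottom-right diagonal).

Shape edges and outlines are uniformly softened across the whole image. Shapes have swapped their row and column positions — what was in the top-right is now in the bottom-left — a diagonal reflection.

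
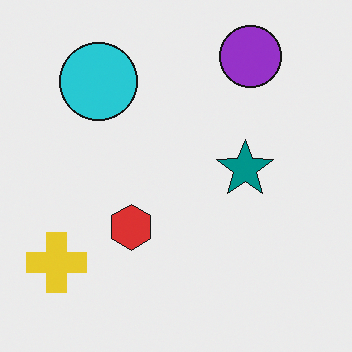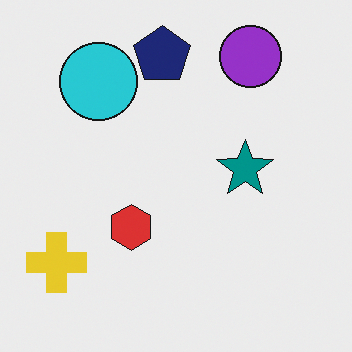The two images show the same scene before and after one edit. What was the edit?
The second image is the first overlaid with an additional navy pentagon.

A navy pentagon appears in the second image that is absent from the first.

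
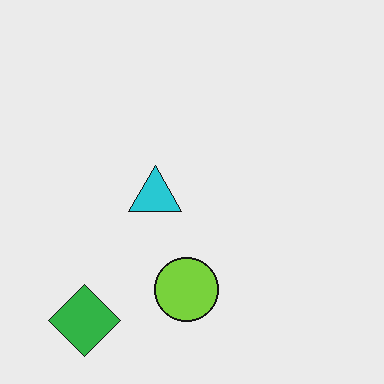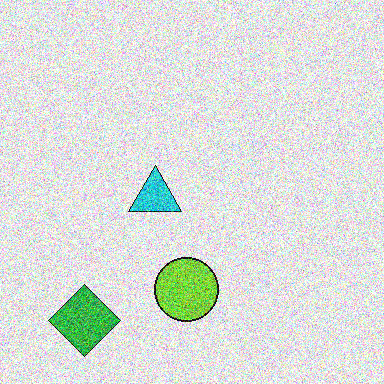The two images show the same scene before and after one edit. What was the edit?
The image was degraded with strong gaussian noise.

Random speckle covers the whole image, including the flat background.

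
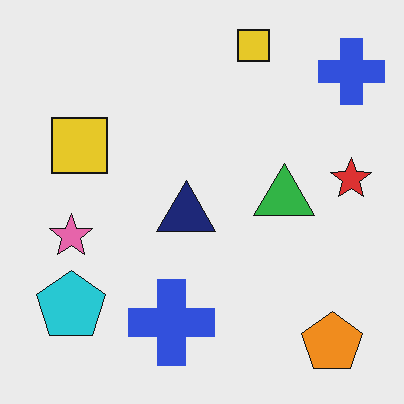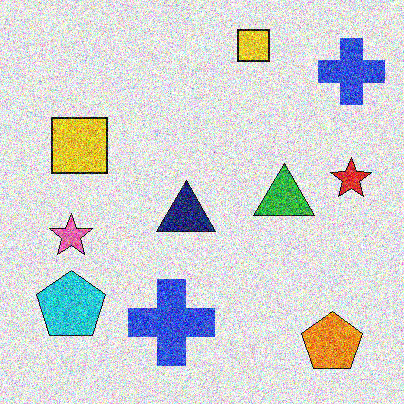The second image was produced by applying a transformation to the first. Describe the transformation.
This is the original image degraded with a thick layer of grain.

Random speckle covers the whole image, including the flat background.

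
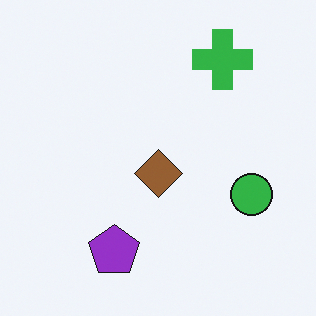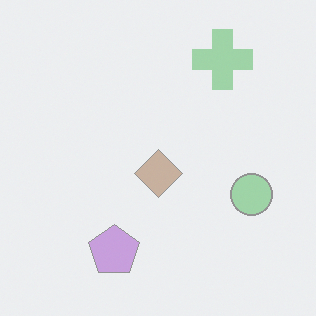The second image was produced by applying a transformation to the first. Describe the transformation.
The image was washed out (contrast reduced).

Tones are pushed toward mid-grey across the whole image — a global contrast change.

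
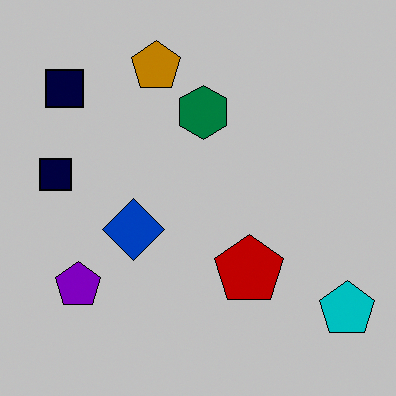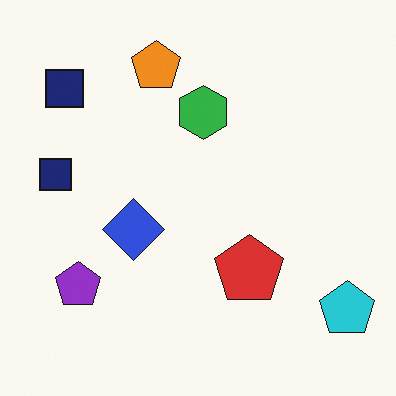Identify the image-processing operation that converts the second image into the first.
It was aggressively posterized.

Each flat color has snapped to a coarser quantized level — most visibly, the near-white background has dropped to a flat grey.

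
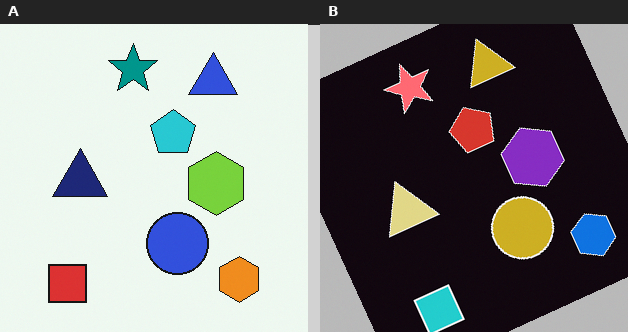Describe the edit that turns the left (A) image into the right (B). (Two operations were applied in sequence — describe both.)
This is the original image rotated counter-clockwise by a moderate amount, then color-inverted (negative).

Every shape is tilted by the same angle and the image corners show triangular fill wedges — a whole-image rotation by a non-right angle. The light background has become dark and every shape's color is its complement — a photographic negative.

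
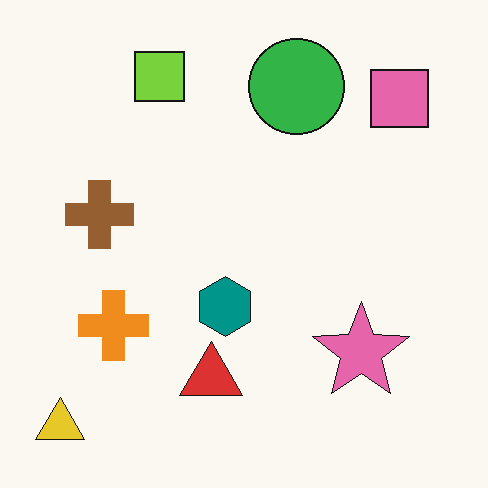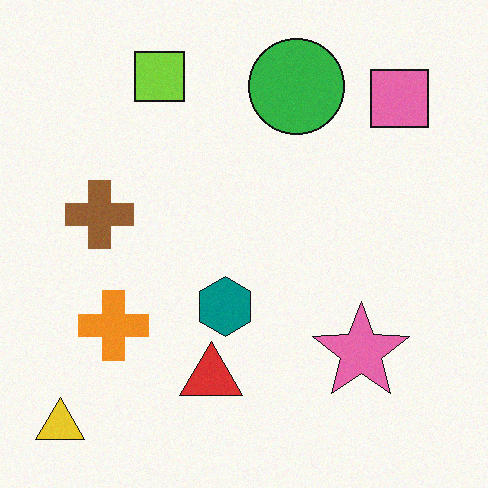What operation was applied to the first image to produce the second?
It was degraded with a light layer of grain.

Random speckle covers the whole image, including the flat background.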